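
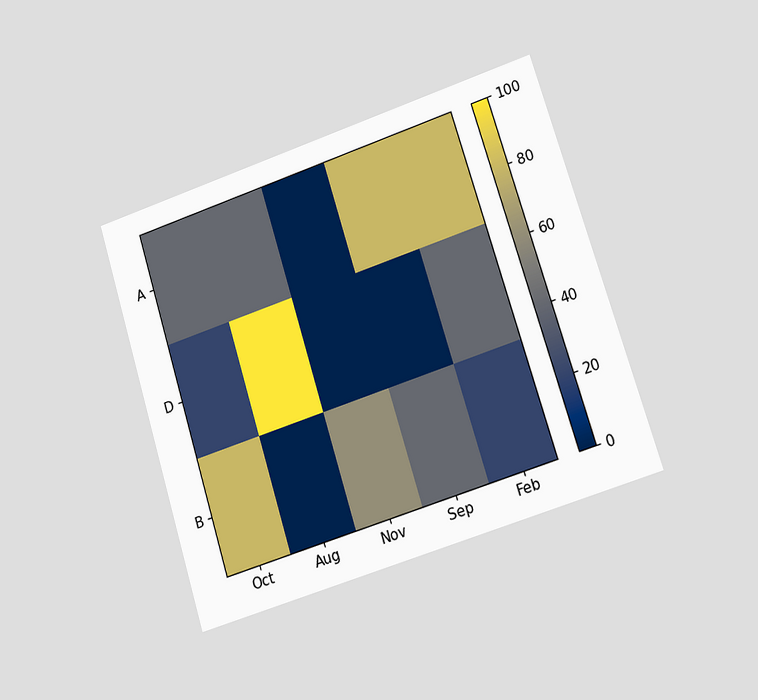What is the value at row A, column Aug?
The chart is tilted about 17° counter-clockwise and viewed slightly from the right. Matching cell (A, Aug) against the colorbar gives 40.

40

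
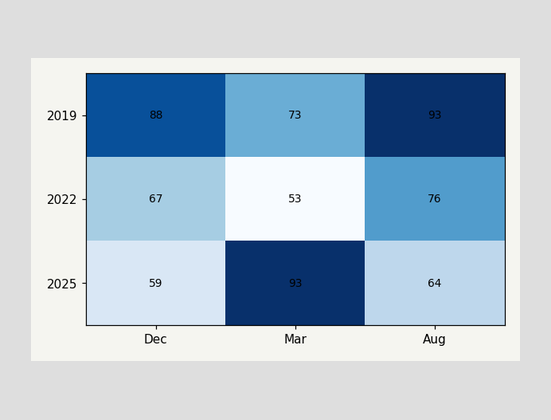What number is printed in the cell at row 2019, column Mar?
73

The (2019, Mar) cell reads 73.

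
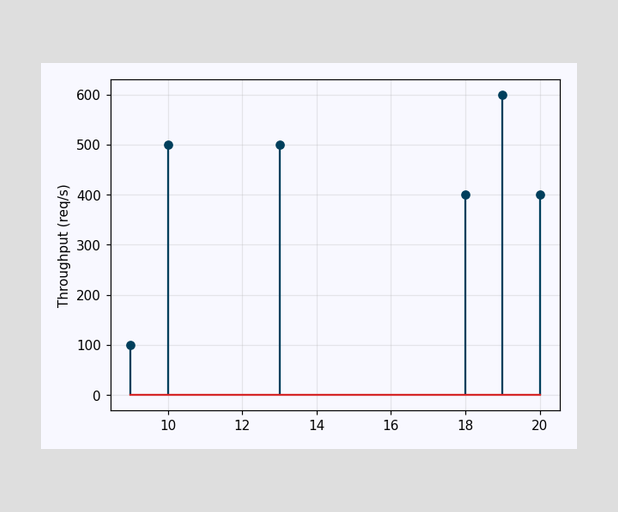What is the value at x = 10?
The stem at x=10 reaches 500req/s.

500req/s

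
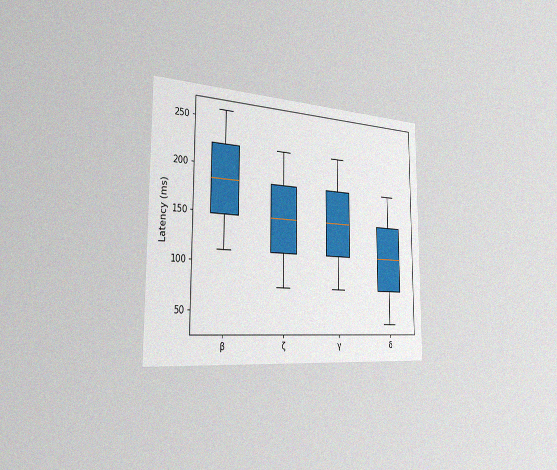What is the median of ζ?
148ms

The chart is viewed slightly from the left, with some photo noise. The median line in the ζ box sits at 148ms.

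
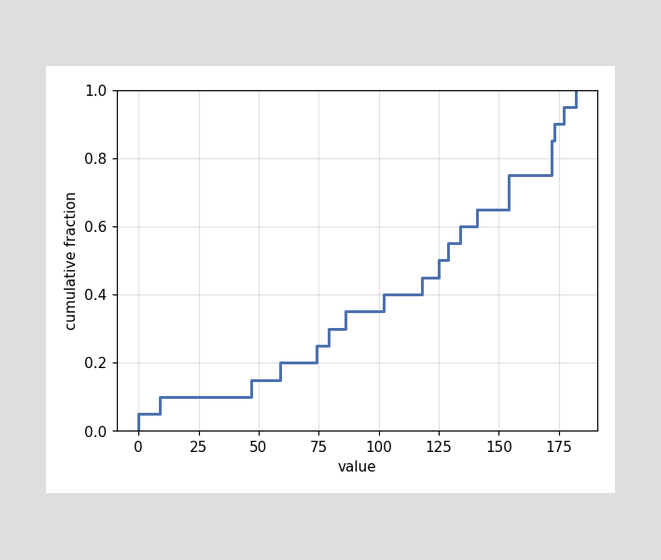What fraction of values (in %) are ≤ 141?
65%

At x=141 the ECDF step is at 65%.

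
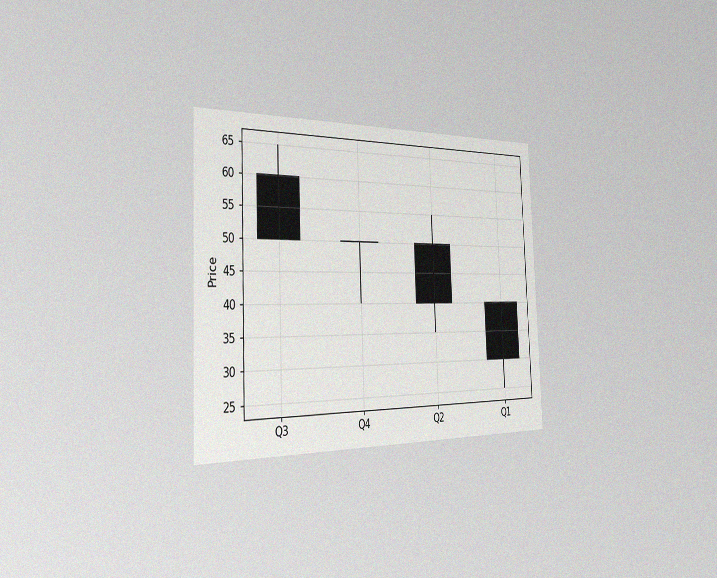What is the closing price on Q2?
40

The chart is tilted about 2° counter-clockwise and viewed slightly from the left, with some photo noise. The Q2 candle closes at 40.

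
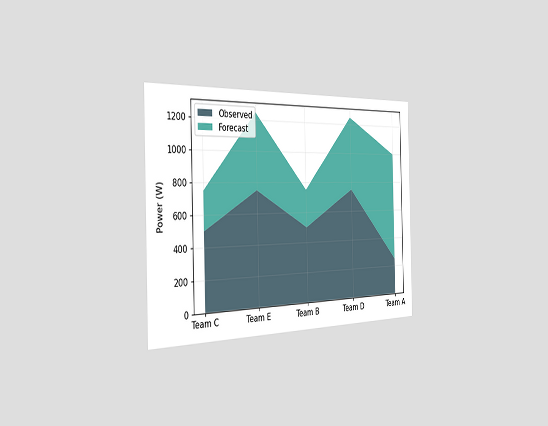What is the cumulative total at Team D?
The chart is viewed slightly from the left. The stacked total at Team D reaches 1250W.

1250W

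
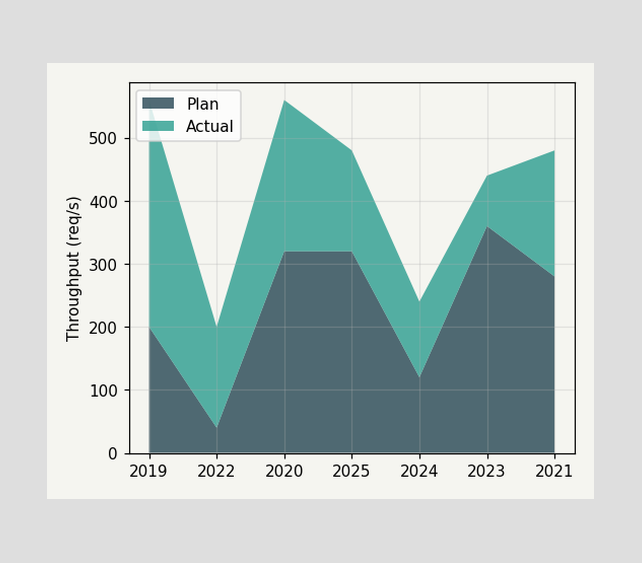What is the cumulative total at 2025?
480req/s

The stacked total at 2025 reaches 480req/s.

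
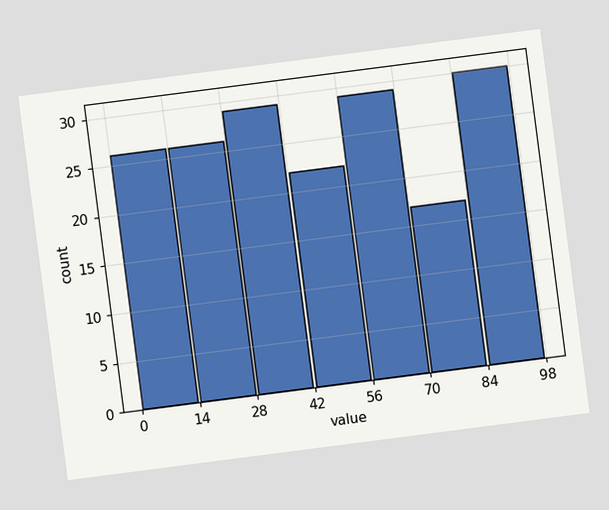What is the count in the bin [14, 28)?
The chart is tilted about 7° counter-clockwise. The [14, 28) bin has height 26.

26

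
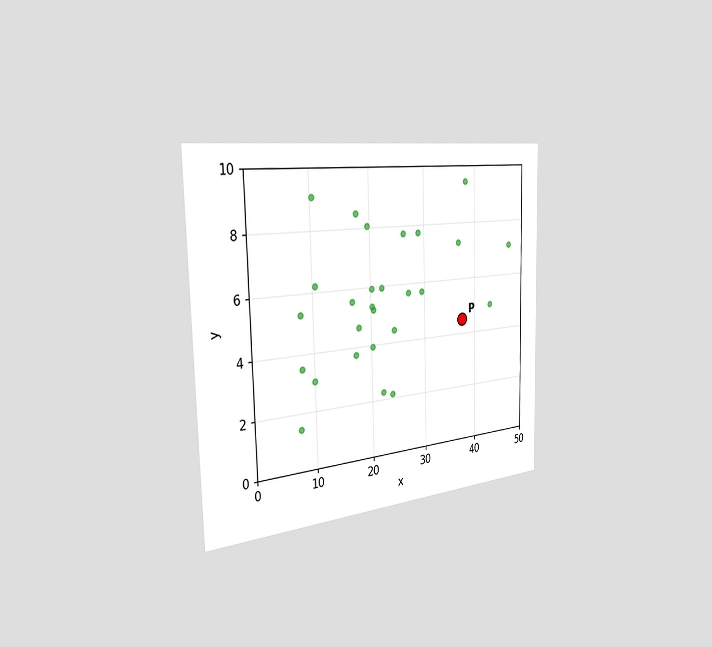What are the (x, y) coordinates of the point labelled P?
The chart is viewed slightly from the left. Following the gridlines from P to each axis, P sits at (37.5, 4.5).

(37.5, 4.5)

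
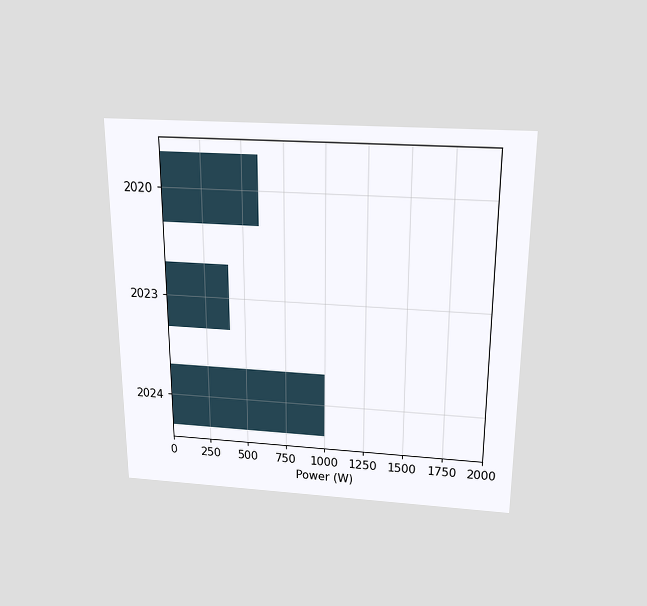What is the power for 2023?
400W

The chart is viewed slightly from above. Reading along the chart's x-axis, the 2023 bar reaches 400W.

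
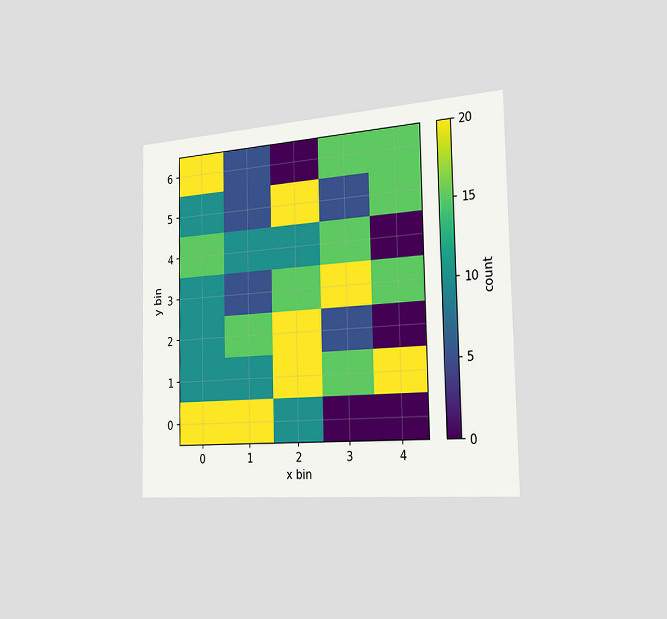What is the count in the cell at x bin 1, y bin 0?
The chart is viewed slightly from the right. Matching the cell (1, 0) against the colorbar gives 20.

20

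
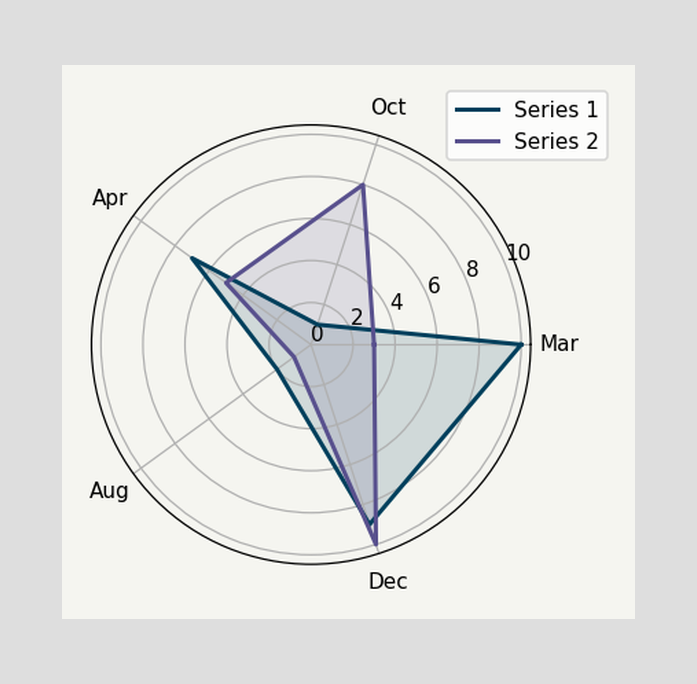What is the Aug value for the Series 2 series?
On the Aug axis, Series 2 reaches 1.

1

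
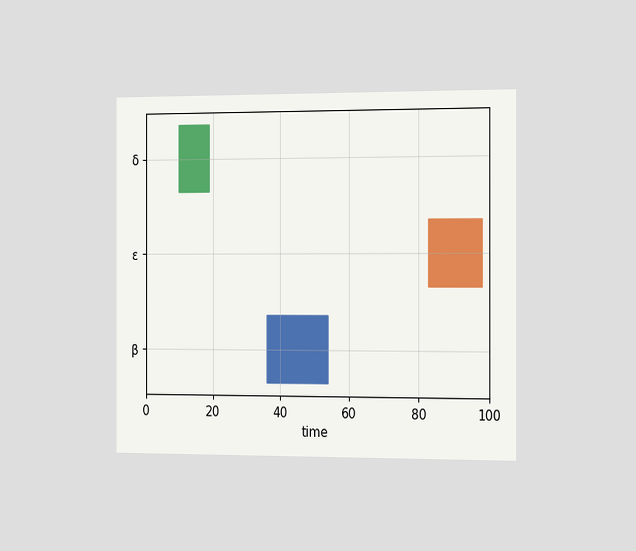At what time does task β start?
36

The chart is viewed slightly from the right. The β bar begins at t=36.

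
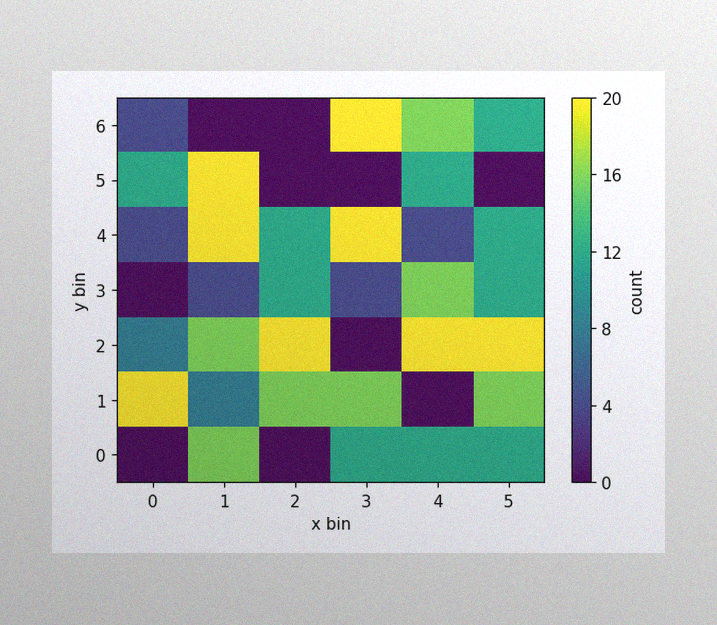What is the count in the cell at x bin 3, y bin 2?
0

The image has some photo noise and uneven lighting. Matching the cell (3, 2) against the colorbar gives 0.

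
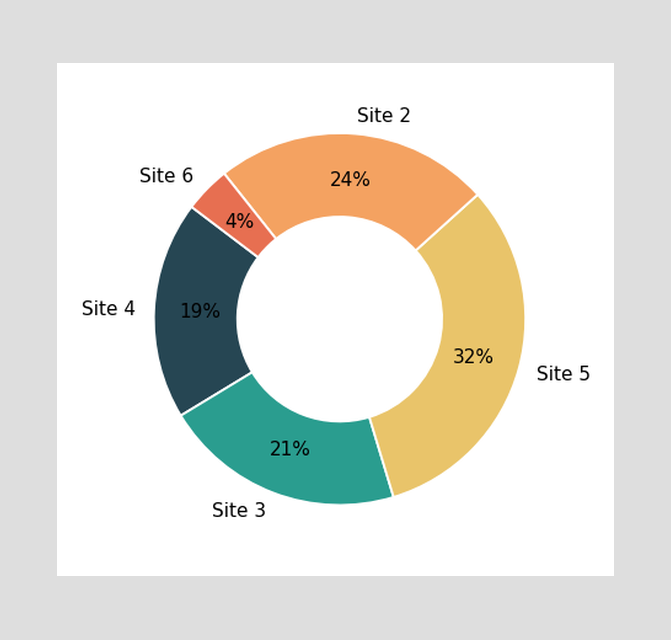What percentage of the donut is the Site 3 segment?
21%

The Site 3 segment takes up 21% of the ring.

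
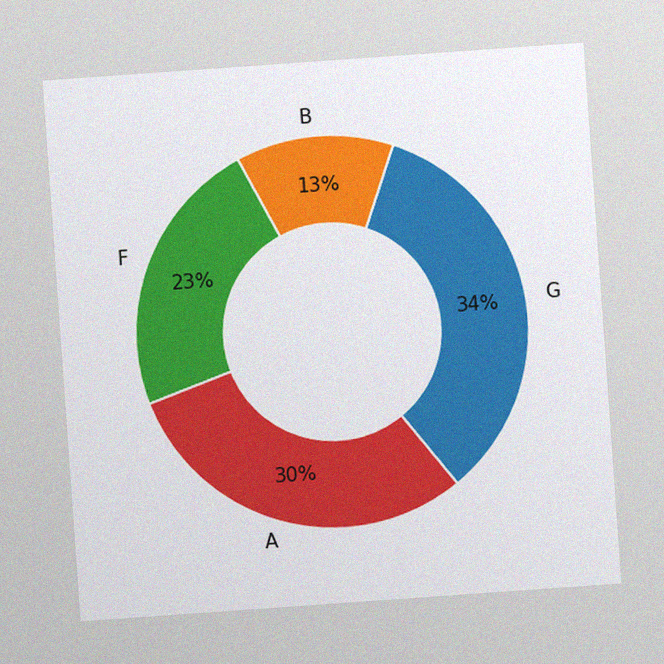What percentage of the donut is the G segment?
34%

The chart is tilted about 4° counter-clockwise, with some photo noise. The G segment takes up 34% of the ring.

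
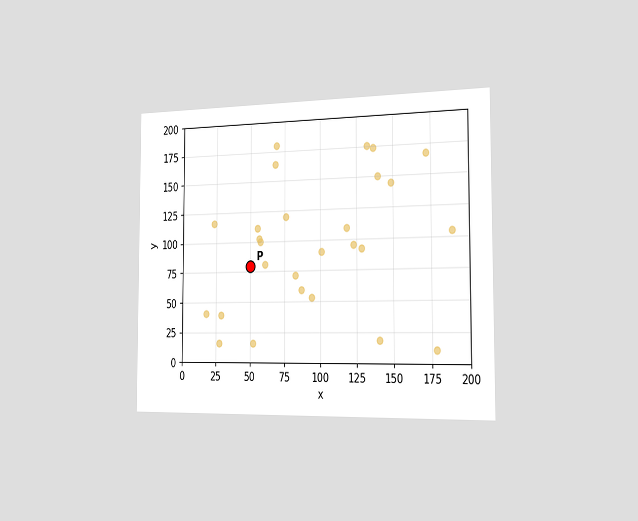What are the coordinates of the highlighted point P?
The chart is viewed slightly from the right. Following the gridlines from P to each axis, P sits at (50, 80).

(50, 80)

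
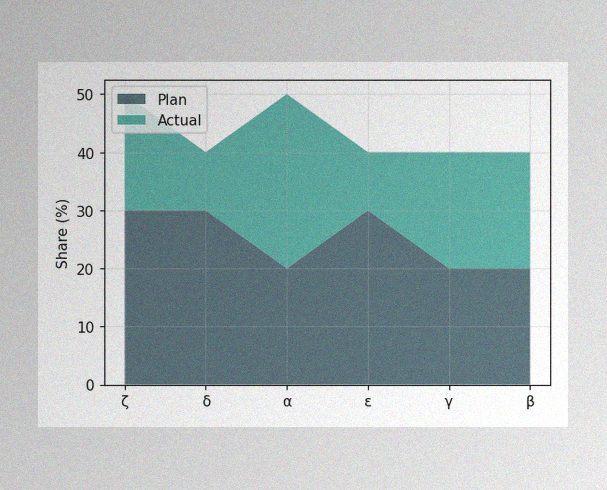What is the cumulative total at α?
The image has some photo noise and uneven lighting. The stacked total at α reaches 50%.

50%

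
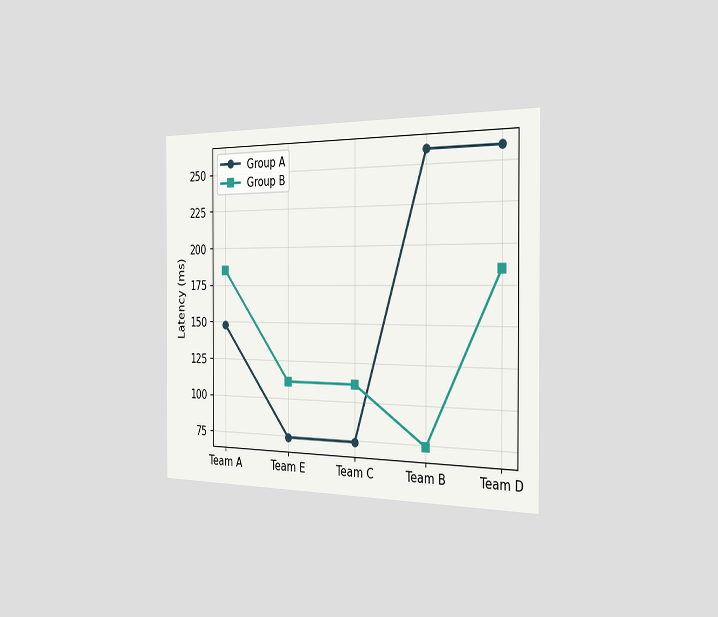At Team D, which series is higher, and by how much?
The chart is viewed slightly from the right. At Team D, Group A sits above the other line by 74ms.

Group A, by 74ms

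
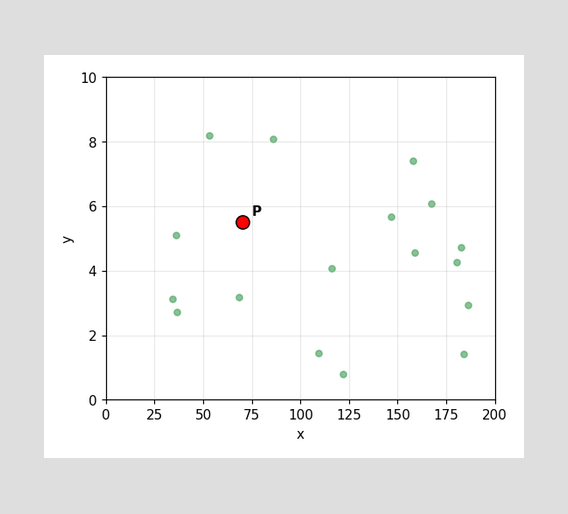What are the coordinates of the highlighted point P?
(70, 5.5)

Following the gridlines from P to each axis, P sits at (70, 5.5).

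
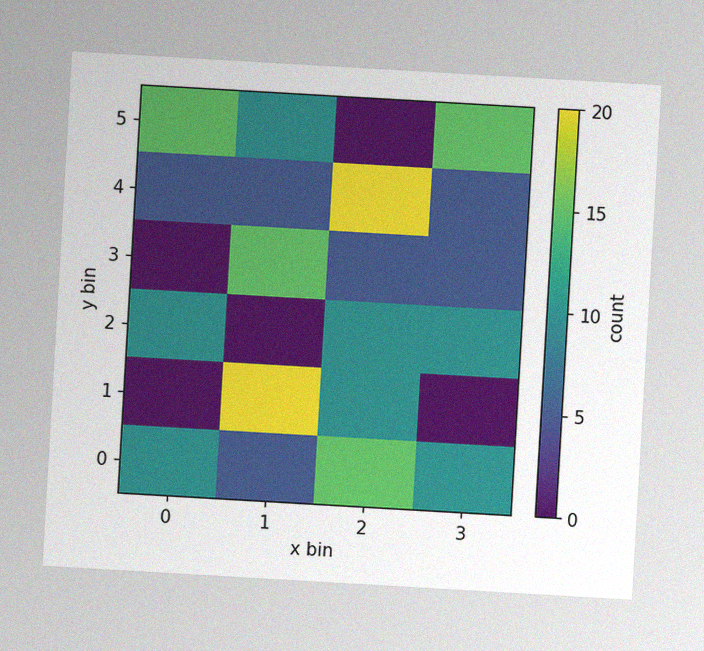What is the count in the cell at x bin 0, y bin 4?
The chart is tilted about 3° clockwise, with some photo noise. Matching the cell (0, 4) against the colorbar gives 5.

5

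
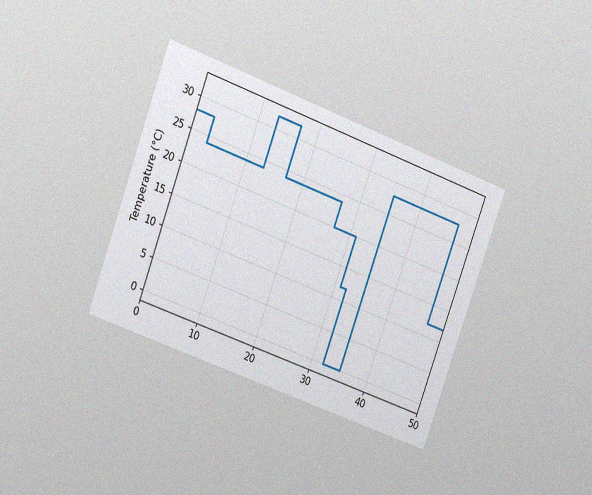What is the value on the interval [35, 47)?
The chart is tilted about 20° clockwise and viewed at a slight angle, with some photo noise. On [35, 47) the step sits at 28°C.

28°C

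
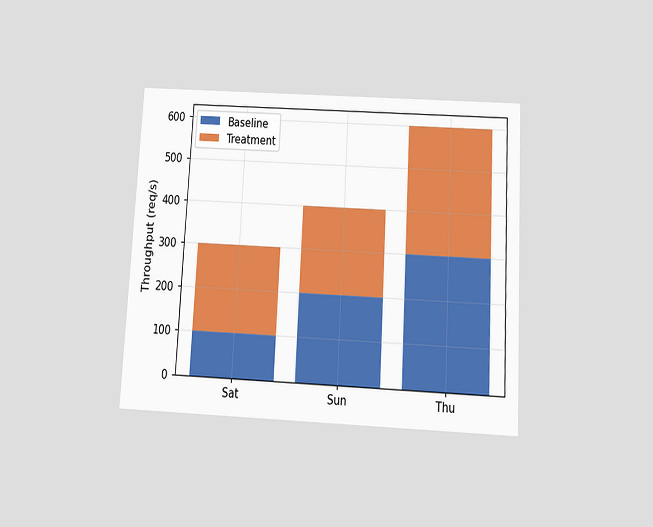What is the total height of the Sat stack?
300req/s

The chart is tilted about 3° clockwise and viewed slightly from below. The Sat stack's top reaches 300req/s on the y-axis.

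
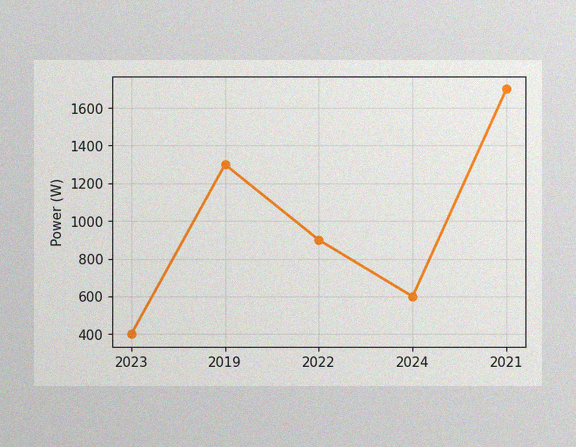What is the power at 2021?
1700W

The image has some photo noise and uneven lighting. At 2021, the line is at 1700W.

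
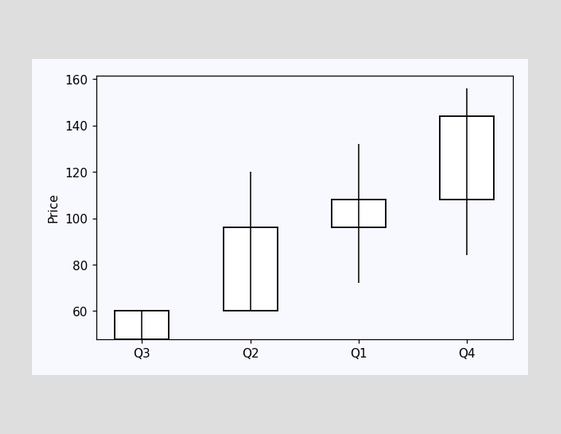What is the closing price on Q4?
144

The Q4 candle closes at 144.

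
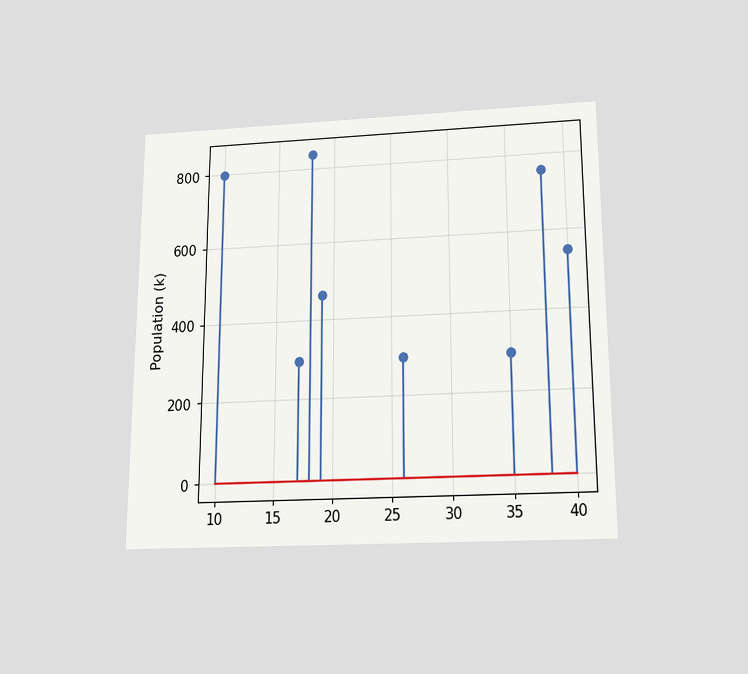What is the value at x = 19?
462k

The chart is viewed slightly from below. The stem at x=19 reaches 462k.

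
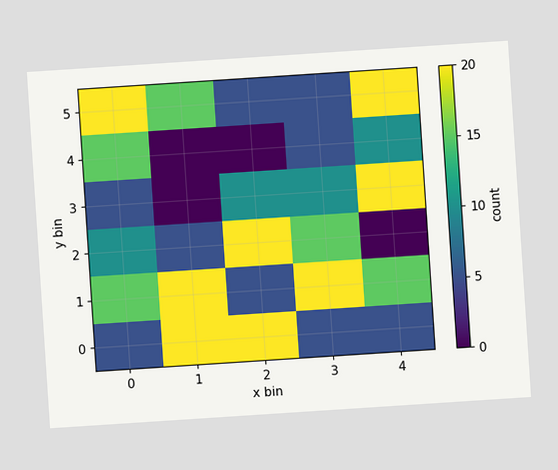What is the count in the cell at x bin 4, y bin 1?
The chart is tilted about 4° counter-clockwise. Matching the cell (4, 1) against the colorbar gives 15.

15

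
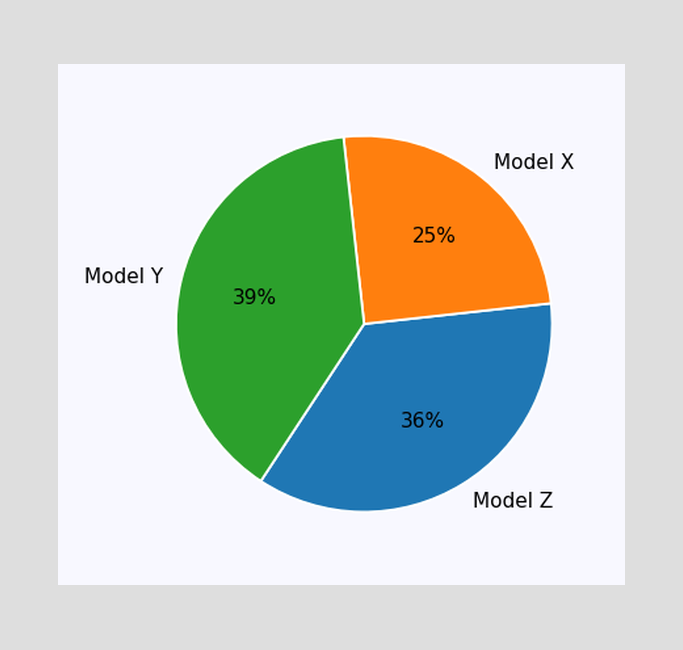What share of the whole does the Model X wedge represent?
The Model X slice takes up 25% of the pie.

25%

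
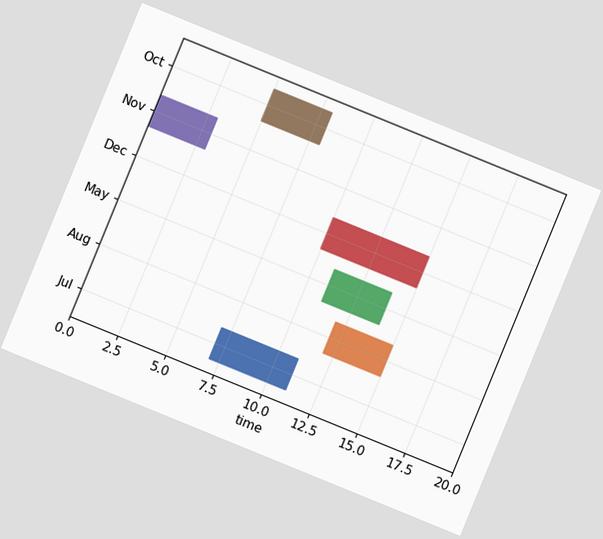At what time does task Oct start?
5

The chart is tilted about 22° clockwise. The Oct bar begins at t=5.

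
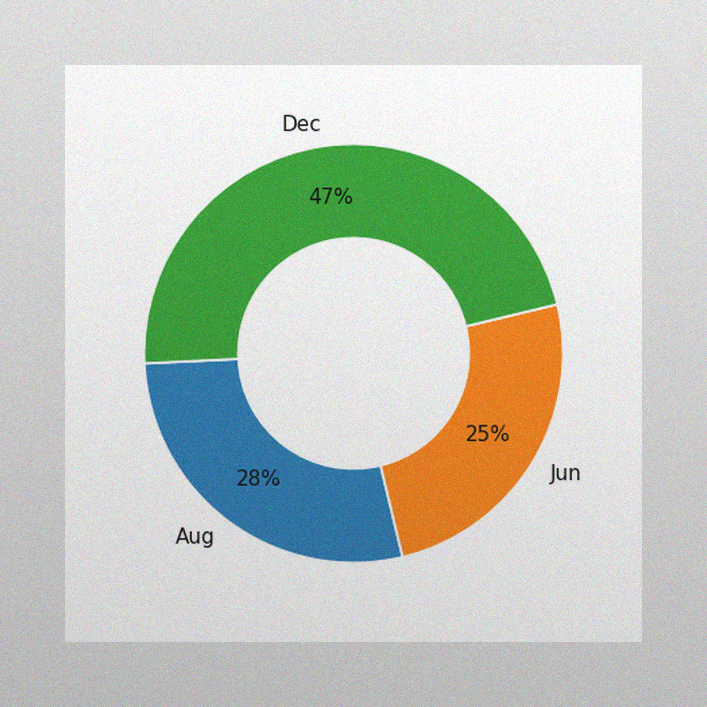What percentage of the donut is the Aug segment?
28%

The image has some photo noise and uneven lighting. The Aug segment takes up 28% of the ring.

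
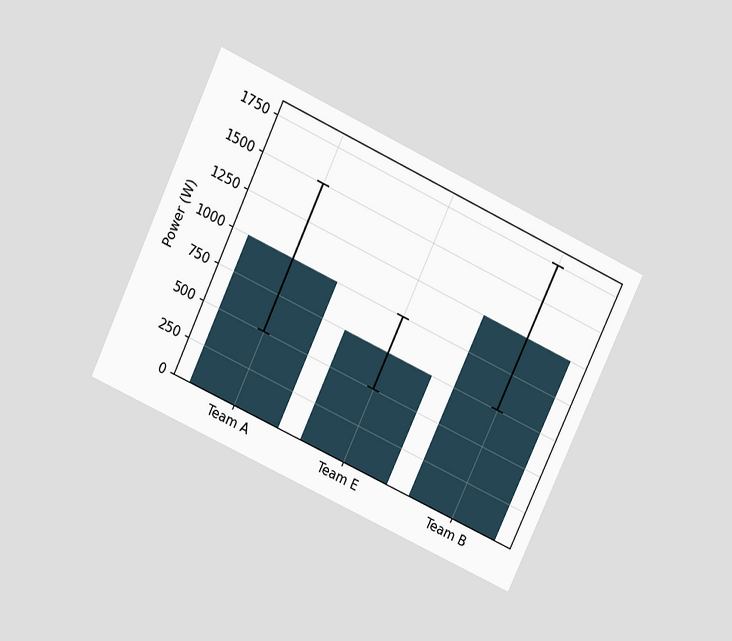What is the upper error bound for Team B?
1750W

The chart is tilted about 25° clockwise and viewed slightly from above. The Team B bar's upper whisker reaches 1750W.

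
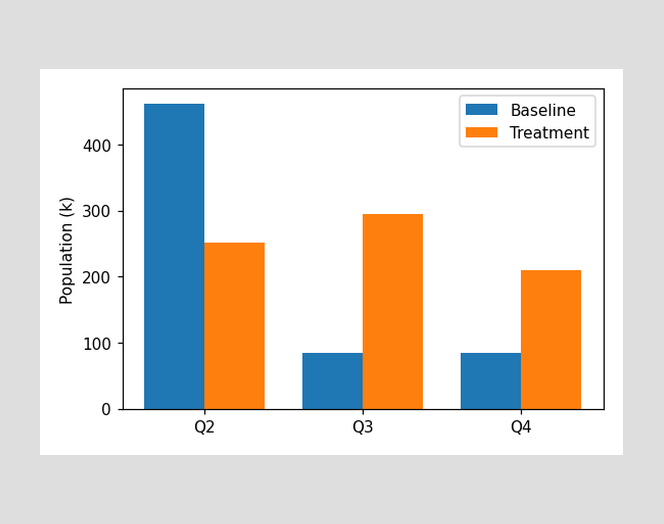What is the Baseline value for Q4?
The Baseline bar at Q4 reaches 84k on the y-axis.

84k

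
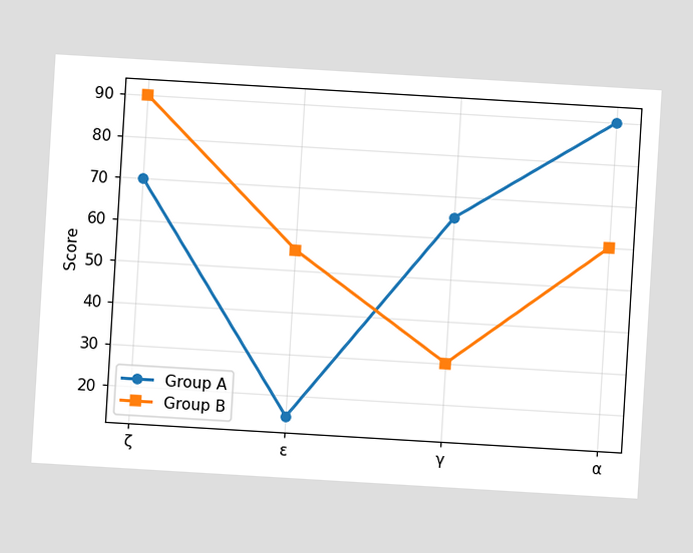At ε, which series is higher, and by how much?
The chart is tilted about 3° clockwise. At ε, Group B sits above the other line by 40.

Group B, by 40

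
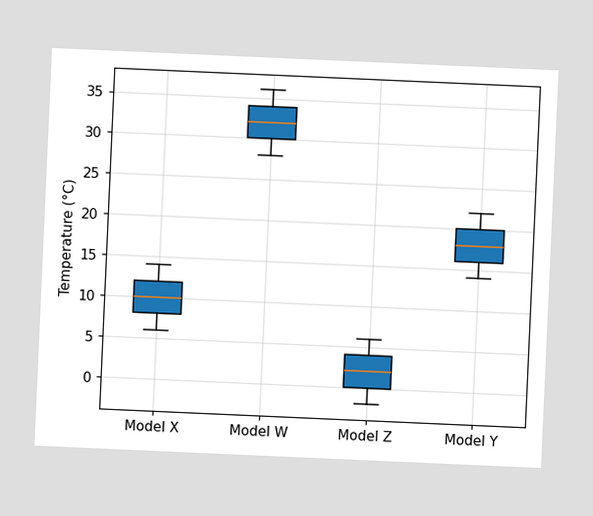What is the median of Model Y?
The chart is tilted about 3° clockwise. The median line in the Model Y box sits at 18°C.

18°C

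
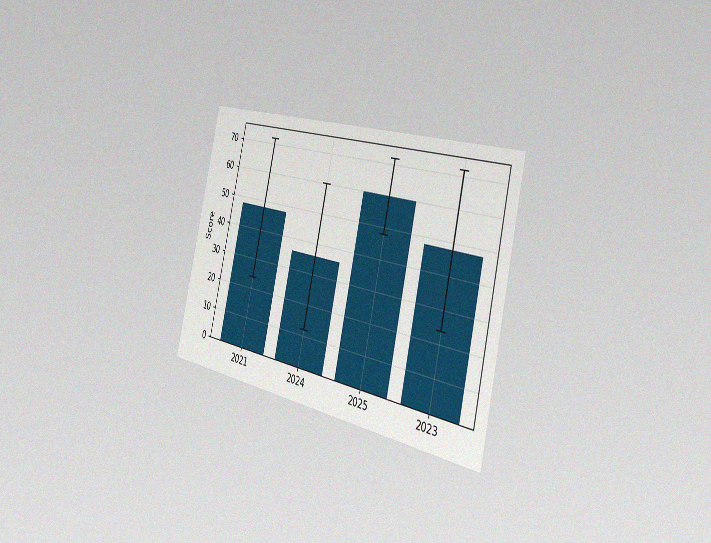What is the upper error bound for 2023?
72

The chart is tilted about 13° clockwise and viewed slightly from the right, with some photo noise. The 2023 bar's upper whisker reaches 72.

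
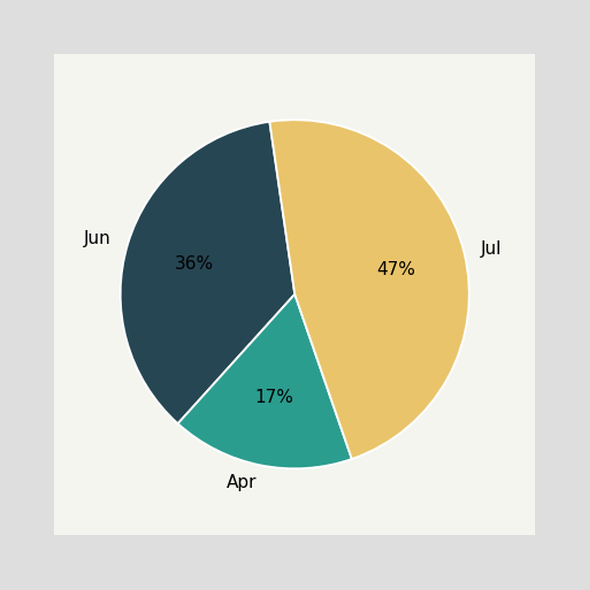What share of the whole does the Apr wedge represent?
17%

The Apr slice takes up 17% of the pie.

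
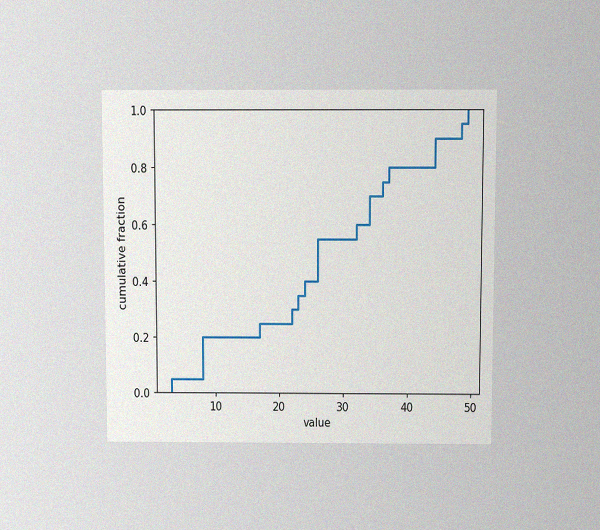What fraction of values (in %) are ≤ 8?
The chart is viewed slightly from above, with some photo noise. At x=8 the ECDF step is at 20%.

20%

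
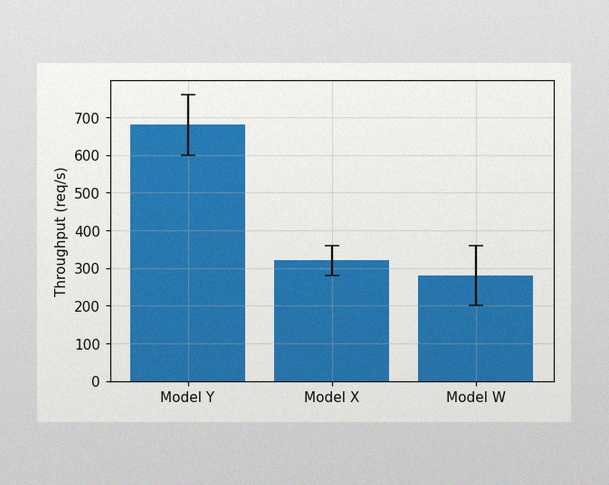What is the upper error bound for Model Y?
The image has some photo noise and uneven lighting. The Model Y bar's upper whisker reaches 760req/s.

760req/s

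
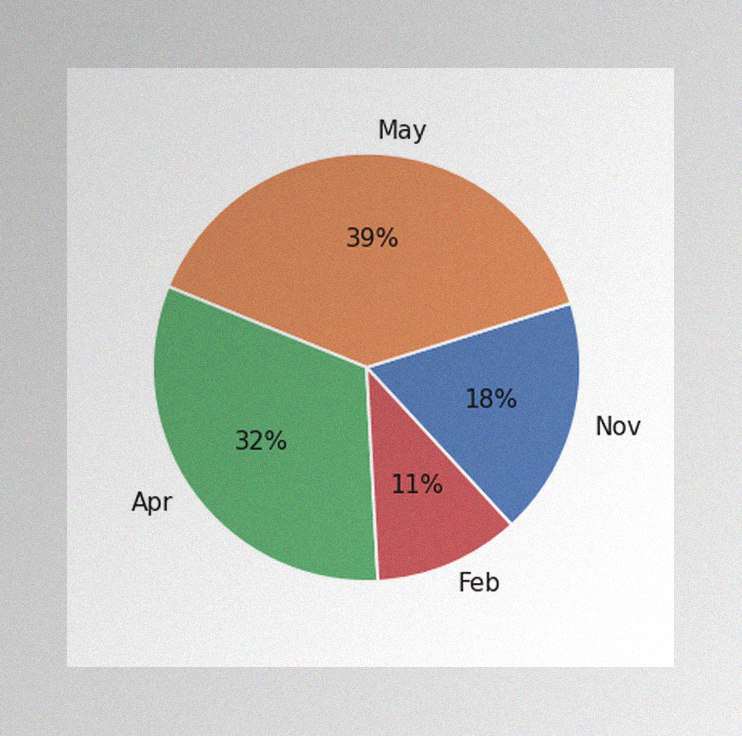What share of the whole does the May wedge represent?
The image has some photo noise and uneven lighting. The May slice takes up 39% of the pie.

39%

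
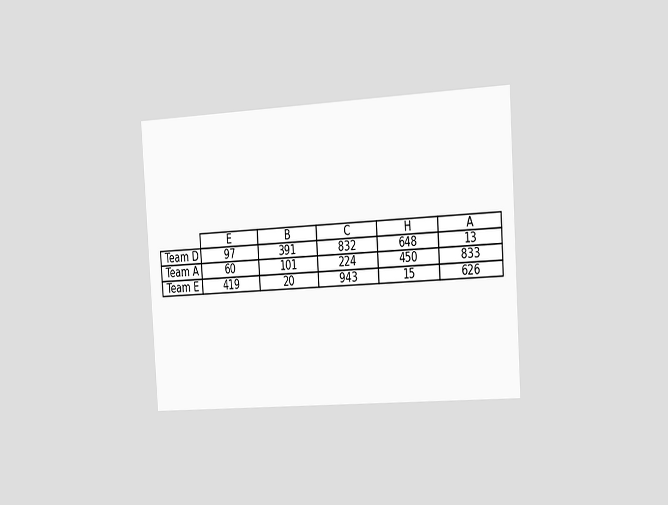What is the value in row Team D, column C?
The chart is tilted about 4° counter-clockwise and viewed slightly from the right. The (Team D, C) cell reads 832.

832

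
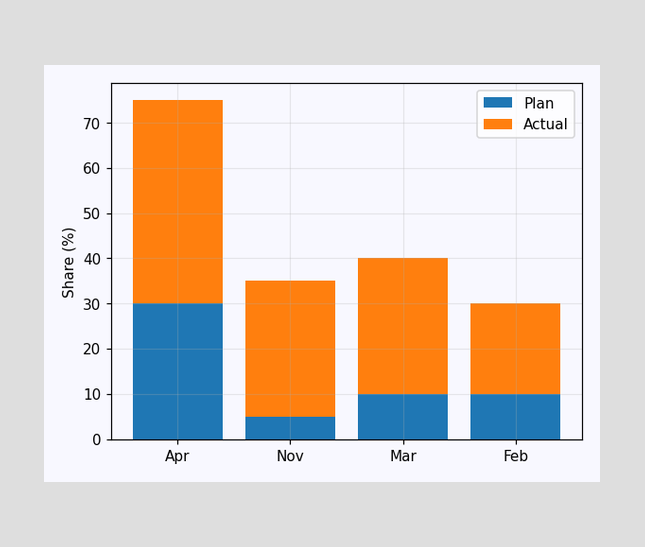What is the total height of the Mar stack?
The Mar stack's top reaches 40% on the y-axis.

40%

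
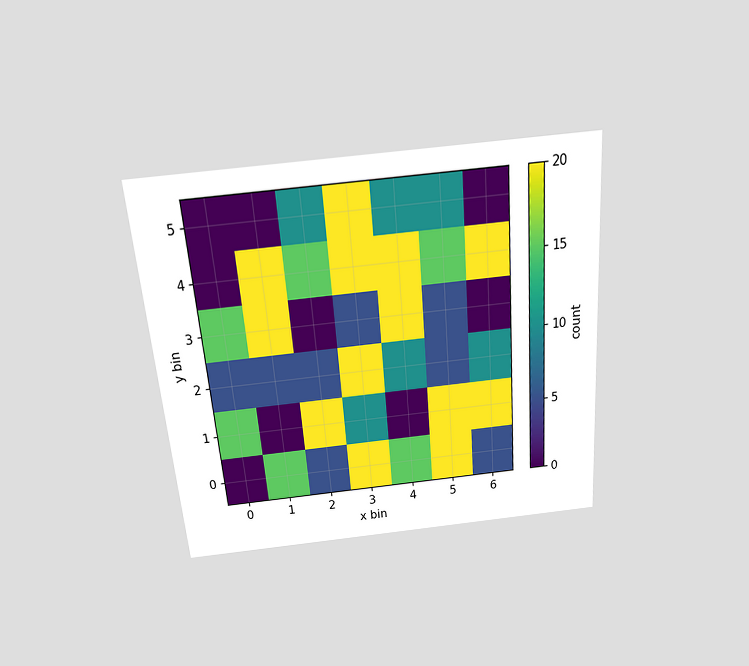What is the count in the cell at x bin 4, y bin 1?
0

The chart is tilted about 5° counter-clockwise and viewed slightly from above. Matching the cell (4, 1) against the colorbar gives 0.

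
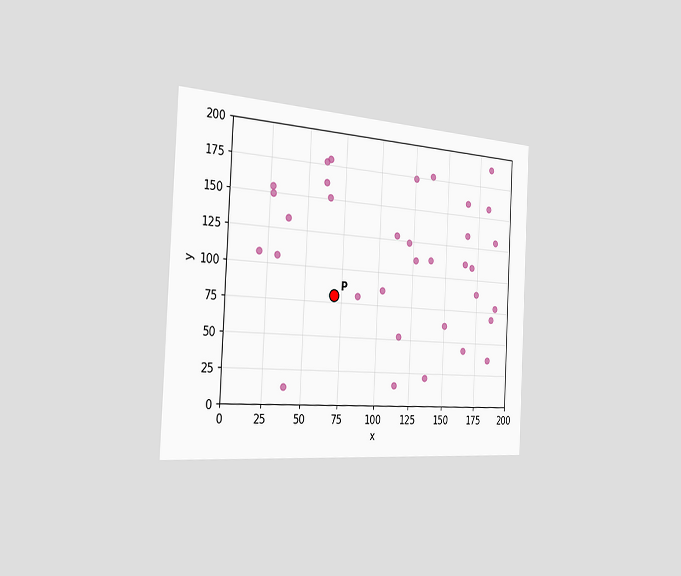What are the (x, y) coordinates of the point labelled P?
(70, 80)

The chart is tilted about 3° clockwise and viewed slightly from the left. Following the gridlines from P to each axis, P sits at (70, 80).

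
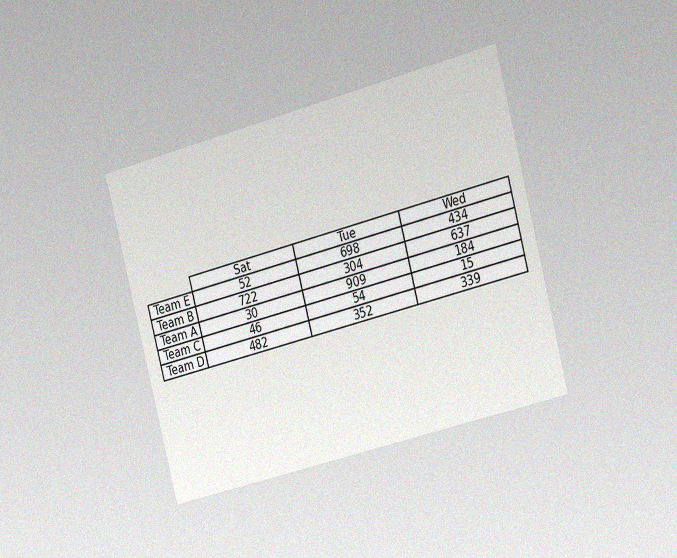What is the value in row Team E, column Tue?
The chart is tilted about 15° counter-clockwise and viewed slightly from the right, with some photo noise. The (Team E, Tue) cell reads 698.

698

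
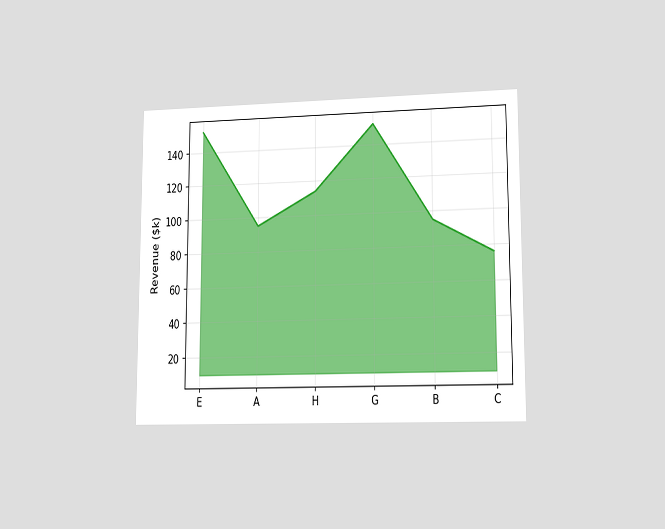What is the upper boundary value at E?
$152k

The chart is viewed at a slight angle. At E the upper boundary is at $152k.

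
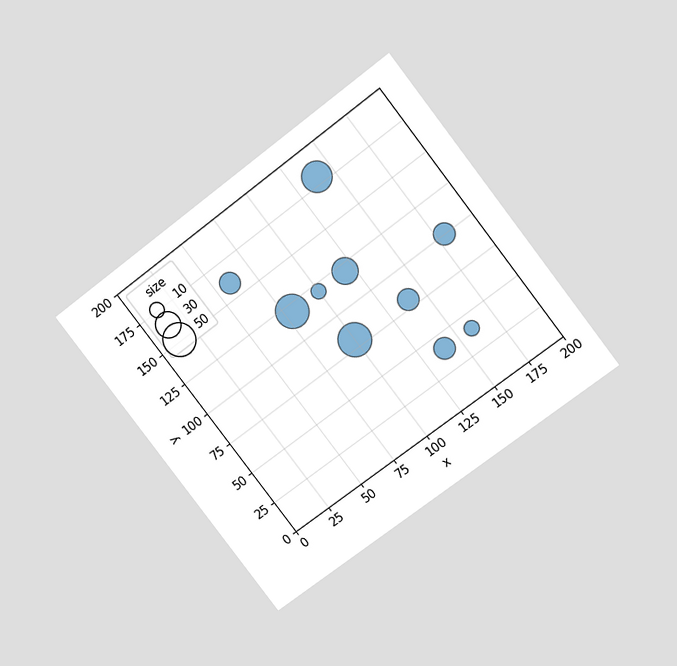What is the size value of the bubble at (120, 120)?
30

The chart is tilted about 38° counter-clockwise and viewed slightly from above. Matching the bubble at (120, 120) against the size legend gives 30.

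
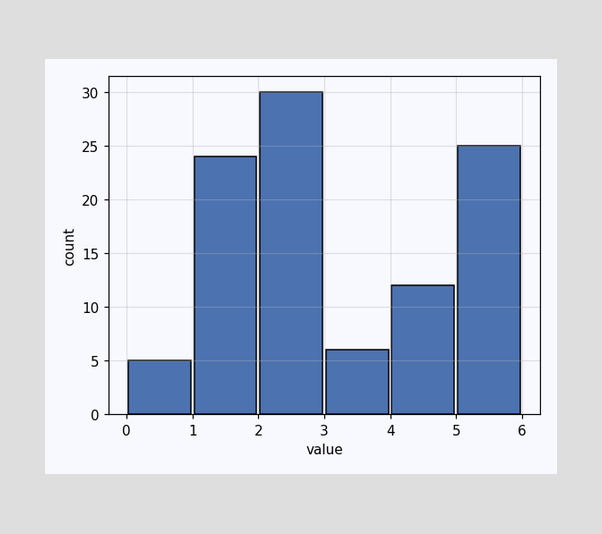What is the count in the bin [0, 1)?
5

The [0, 1) bin has height 5.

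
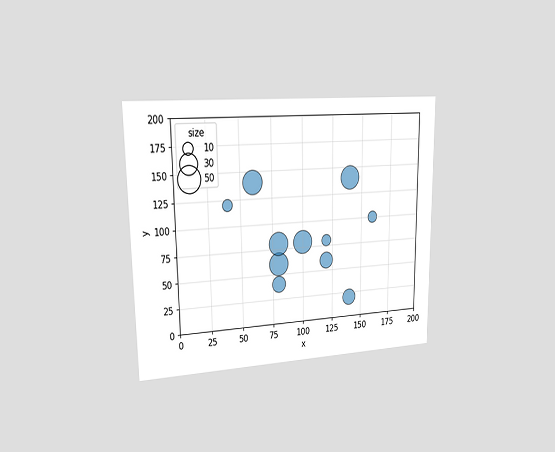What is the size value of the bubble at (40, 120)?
10

The chart is viewed slightly from the left. Matching the bubble at (40, 120) against the size legend gives 10.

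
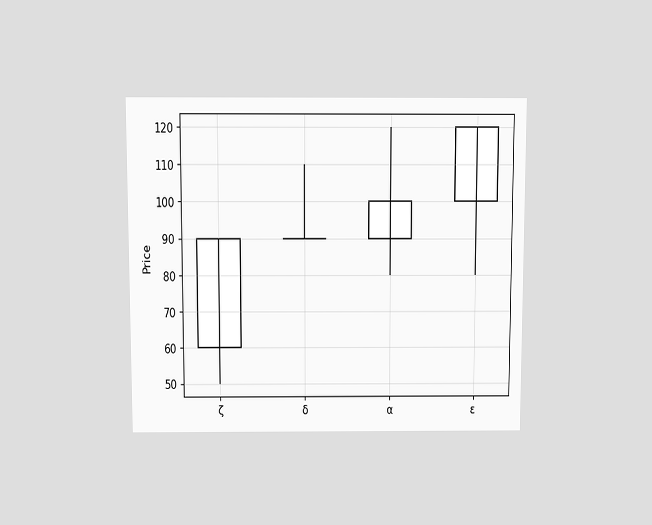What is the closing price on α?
100

The chart is viewed slightly from above. The α candle closes at 100.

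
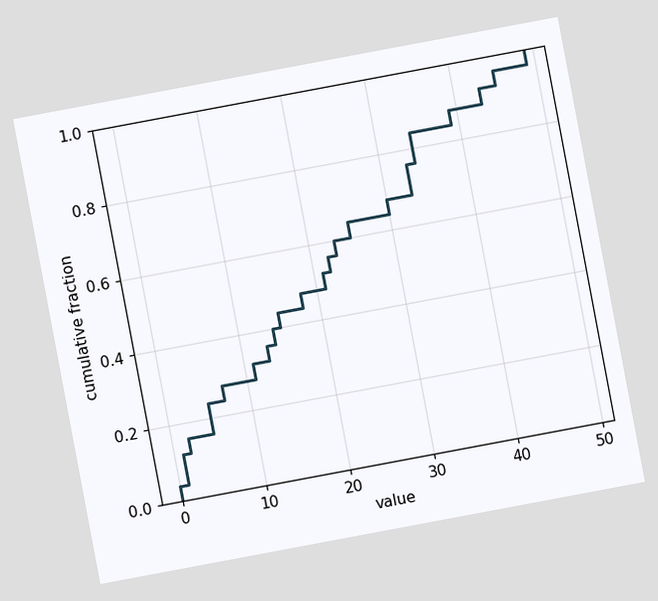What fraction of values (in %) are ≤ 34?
84%

The chart is tilted about 11° counter-clockwise. At x=34 the ECDF step is at 84%.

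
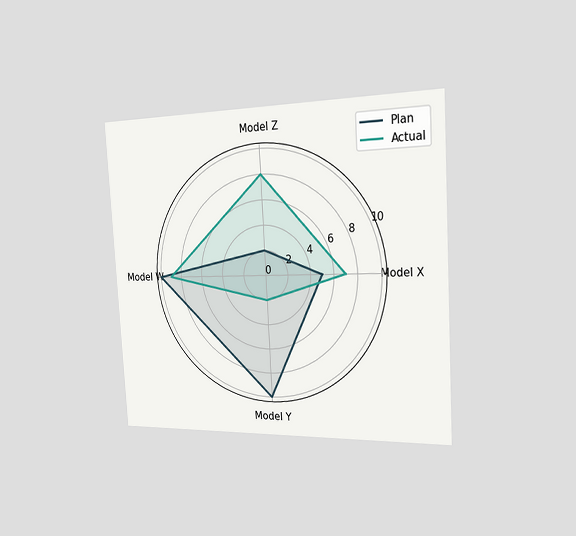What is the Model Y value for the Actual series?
The chart is tilted about 3° counter-clockwise and viewed slightly from the right. On the Model Y axis, Actual reaches 2.

2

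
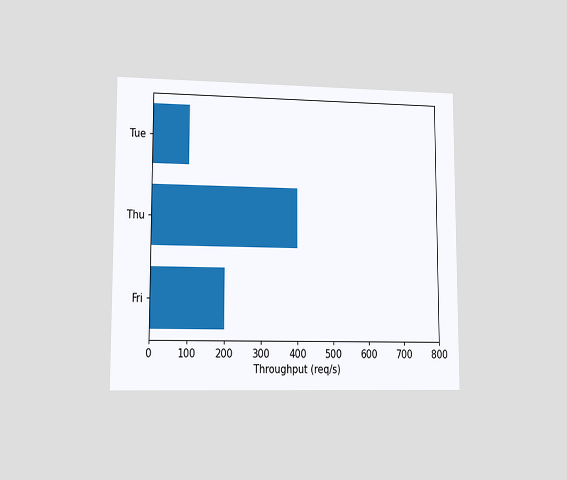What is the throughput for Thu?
The chart is viewed at a slight angle. Reading along the chart's x-axis, the Thu bar reaches 400req/s.

400req/s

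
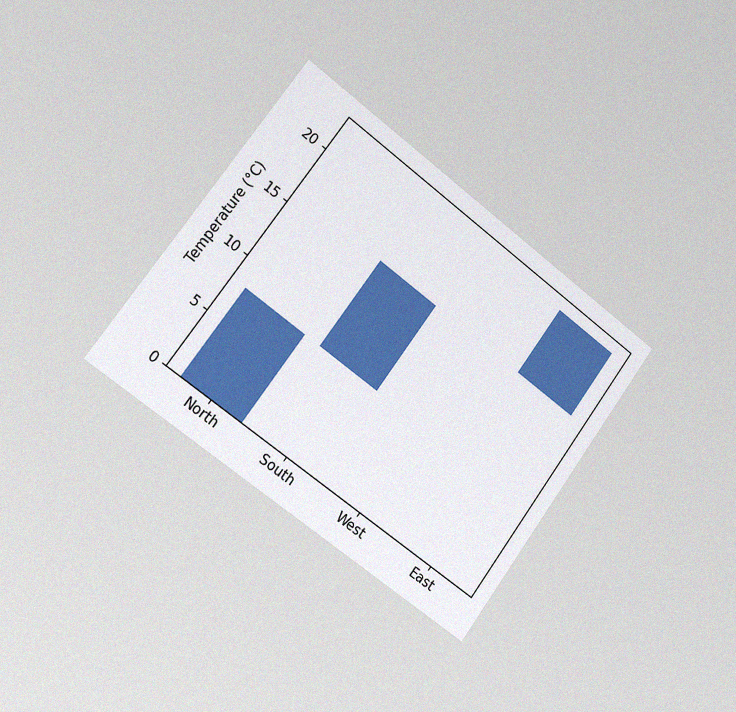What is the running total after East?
The chart is tilted about 37° clockwise and viewed slightly from the left, with some photo noise. After East the running total reaches 22°C.

22°C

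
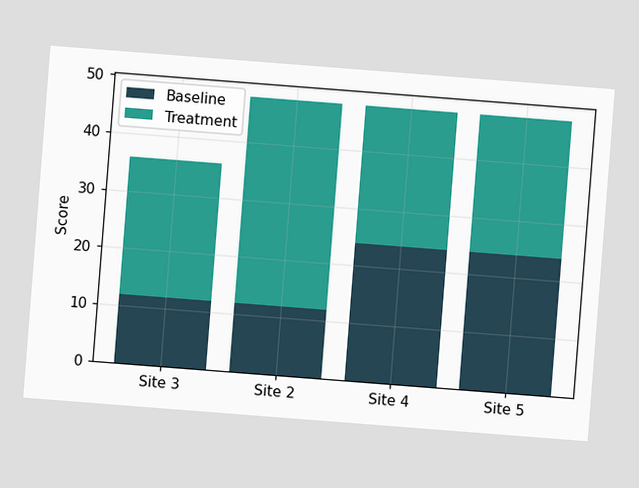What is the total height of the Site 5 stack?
48

The chart is tilted about 4° clockwise. The Site 5 stack's top reaches 48 on the y-axis.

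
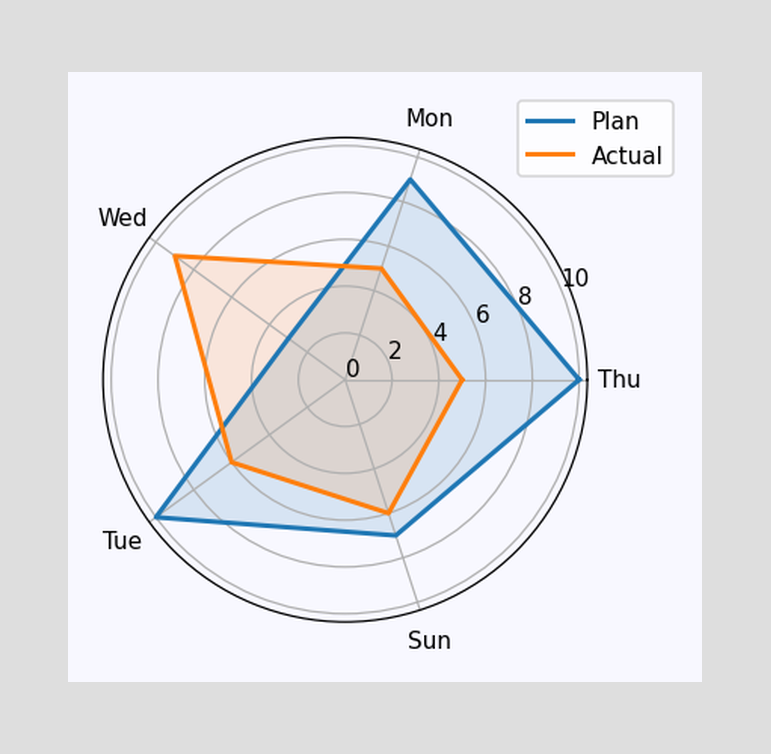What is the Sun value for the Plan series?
On the Sun axis, Plan reaches 7.

7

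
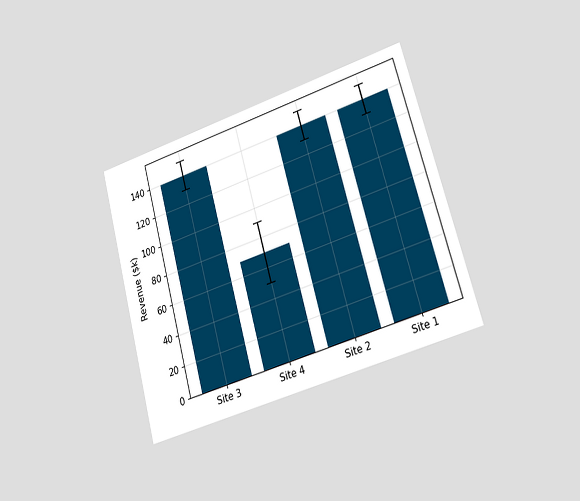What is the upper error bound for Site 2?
The chart is tilted about 15° counter-clockwise and viewed slightly from the right. The Site 2 bar's upper whisker reaches $150k.

$150k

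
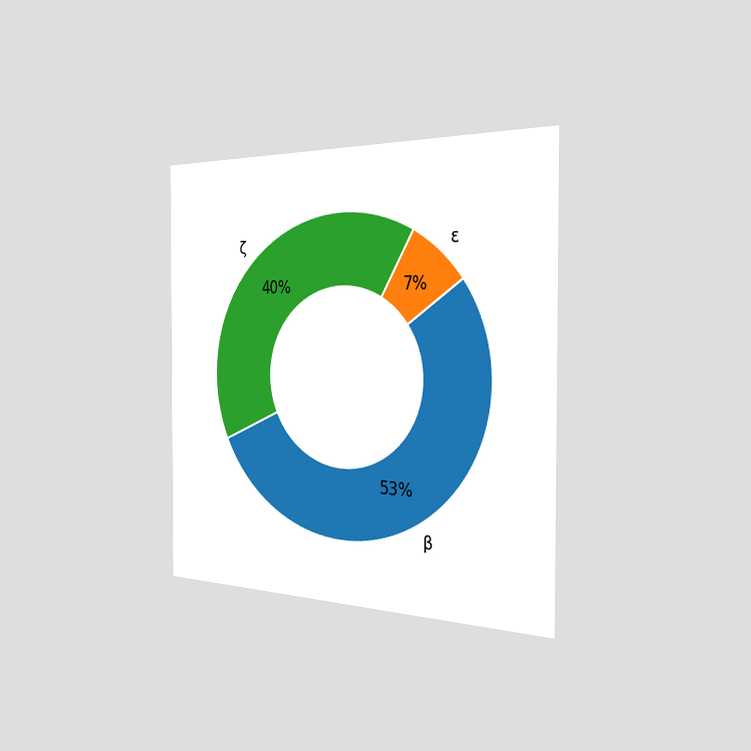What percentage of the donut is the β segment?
53%

The chart is viewed slightly from the right. The β segment takes up 53% of the ring.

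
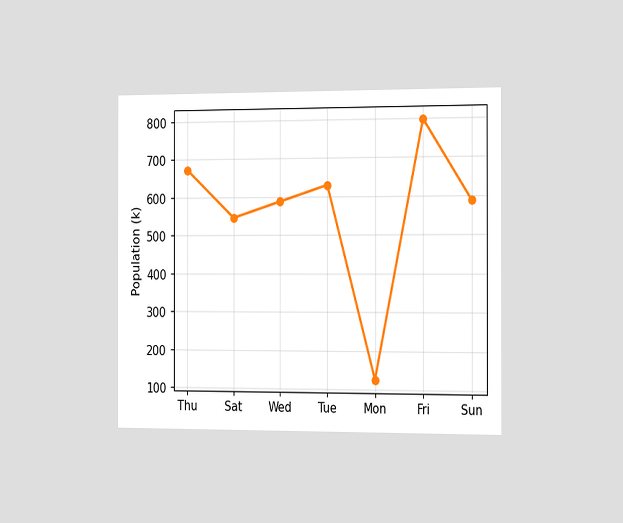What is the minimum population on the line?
126k

The chart is viewed slightly from the right. The lowest point is at Mon, and reading across to the y-axis gives 126k.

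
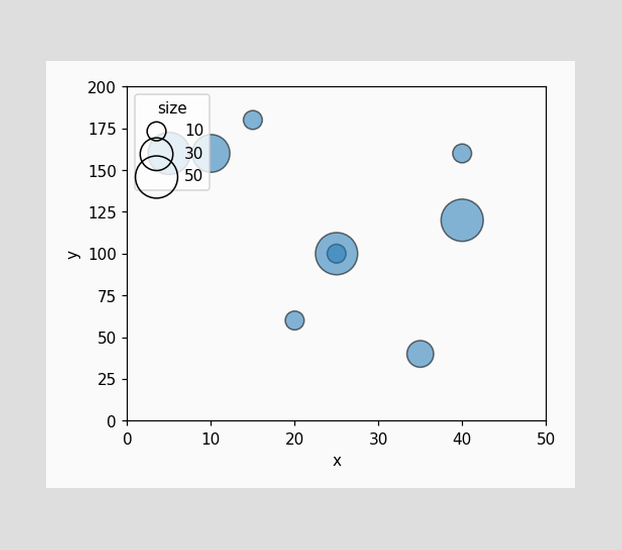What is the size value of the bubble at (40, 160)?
Matching the bubble at (40, 160) against the size legend gives 10.

10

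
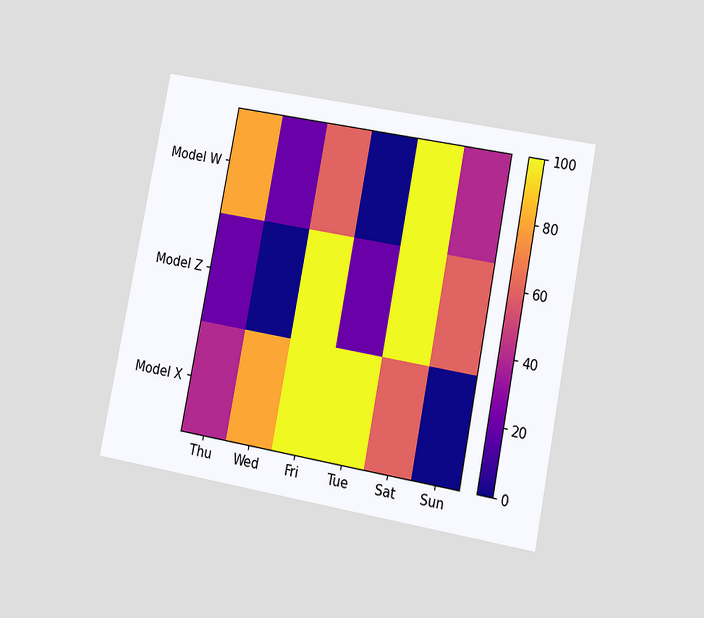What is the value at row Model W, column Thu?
80

The chart is tilted about 11° clockwise and viewed at a slight angle. Matching cell (Model W, Thu) against the colorbar gives 80.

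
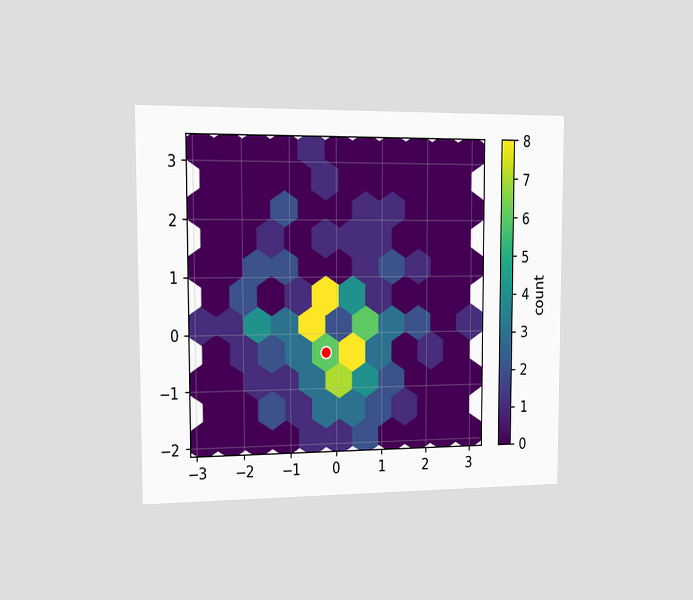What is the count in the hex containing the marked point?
The chart is viewed slightly from the left. The marked hex reads 6 on the colorbar.

6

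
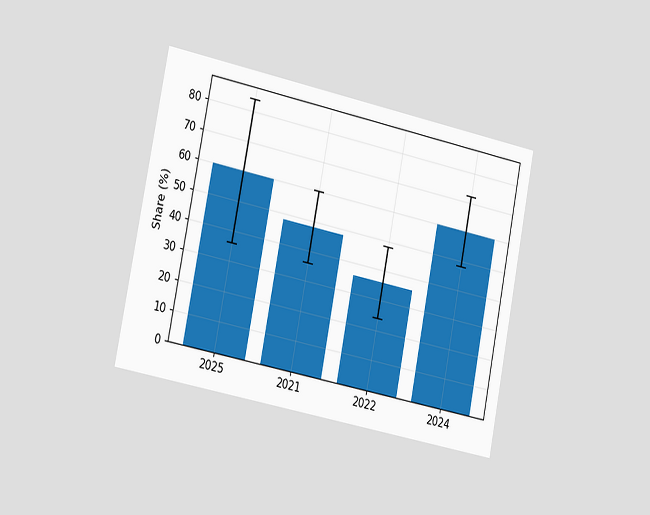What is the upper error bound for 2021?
60%

The chart is tilted about 11° clockwise and viewed slightly from the left. The 2021 bar's upper whisker reaches 60%.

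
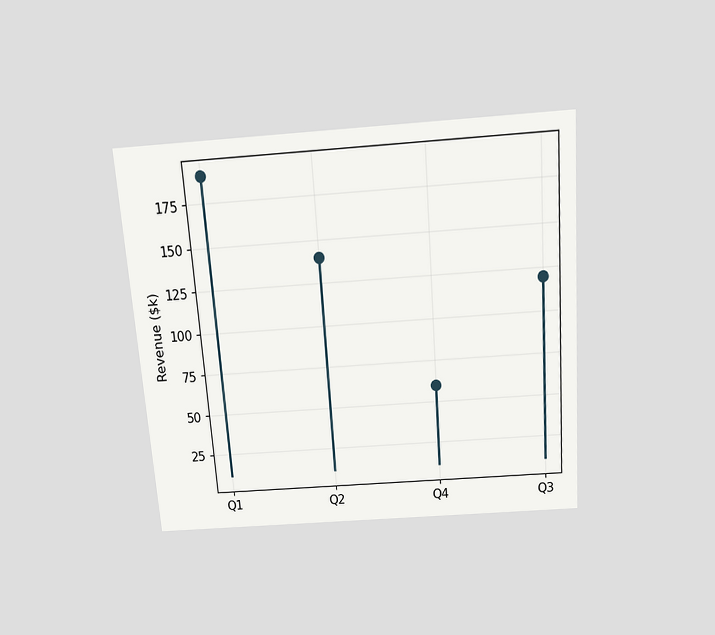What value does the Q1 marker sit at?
$190k

The chart is tilted about 4° counter-clockwise and viewed slightly from above. The Q1 marker sits at $190k.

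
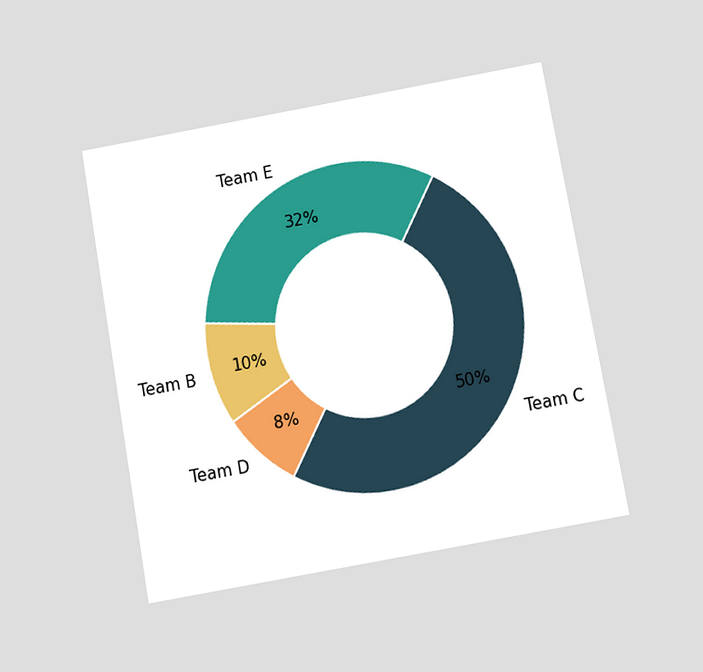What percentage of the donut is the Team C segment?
The chart is tilted about 10° counter-clockwise and viewed at a slight angle. The Team C segment takes up 50% of the ring.

50%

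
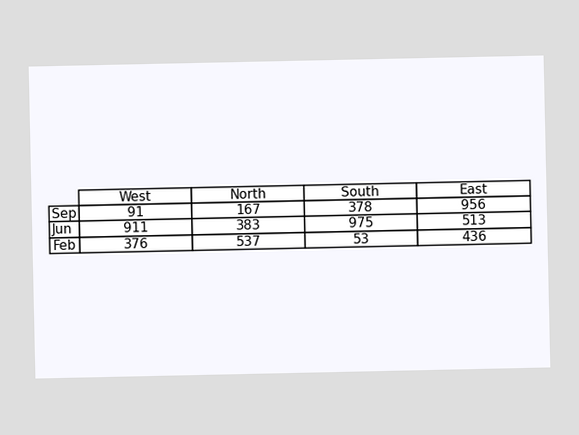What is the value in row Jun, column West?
The (Jun, West) cell reads 911.

911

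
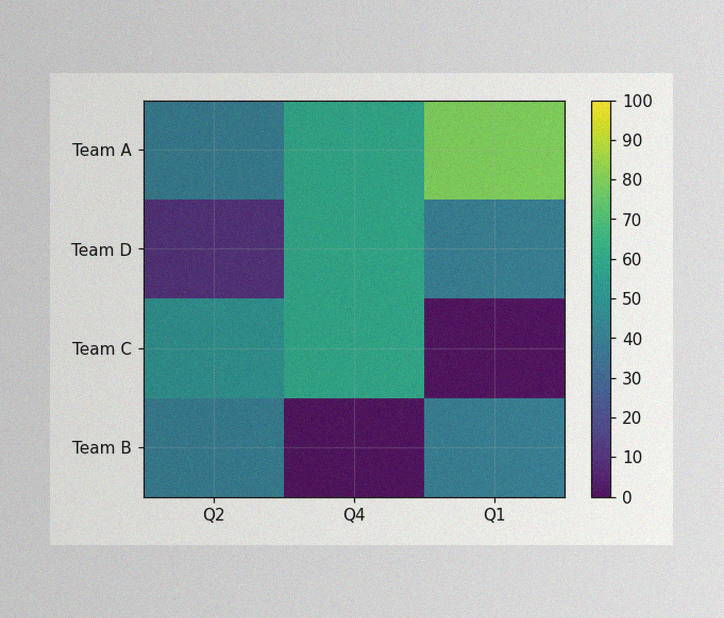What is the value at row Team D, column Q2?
The image has some photo noise and uneven lighting. Matching cell (Team D, Q2) against the colorbar gives 10.

10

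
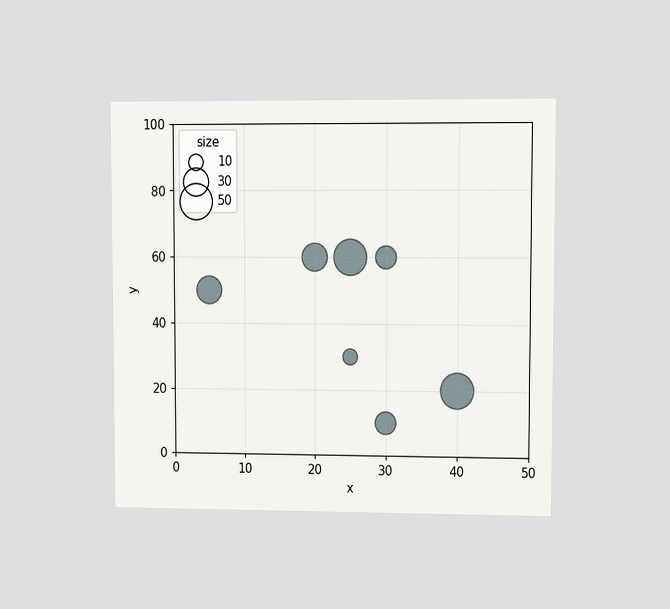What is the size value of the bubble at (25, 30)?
10

The chart is viewed at a slight angle. Matching the bubble at (25, 30) against the size legend gives 10.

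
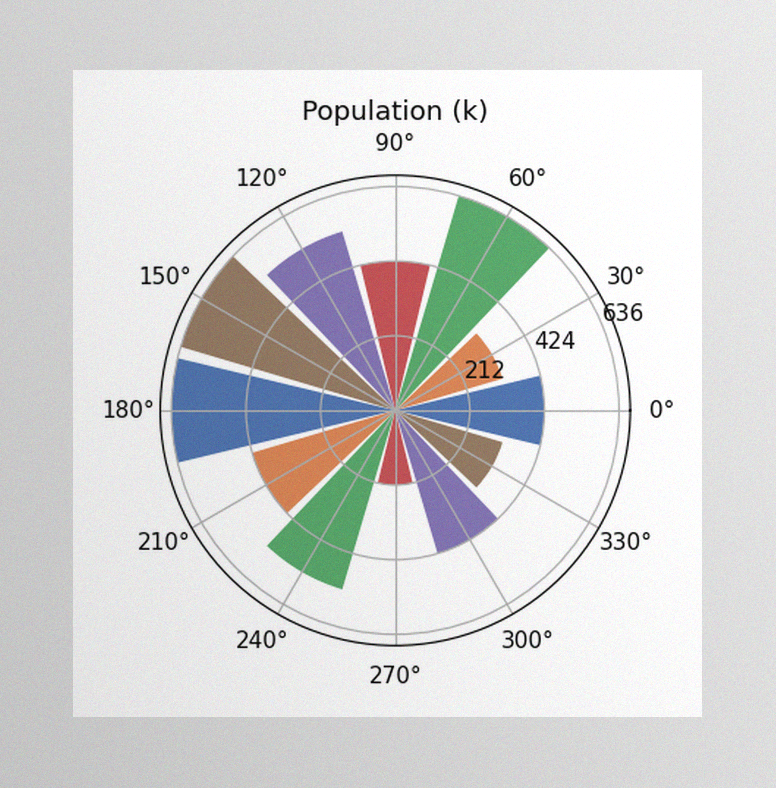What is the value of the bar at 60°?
636k

The image has some photo noise and uneven lighting. The bar at 60° reaches 636k on the radial axis.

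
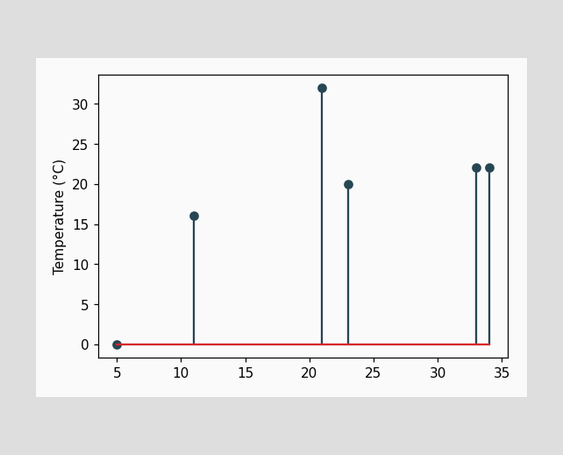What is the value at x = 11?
16°C

The stem at x=11 reaches 16°C.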